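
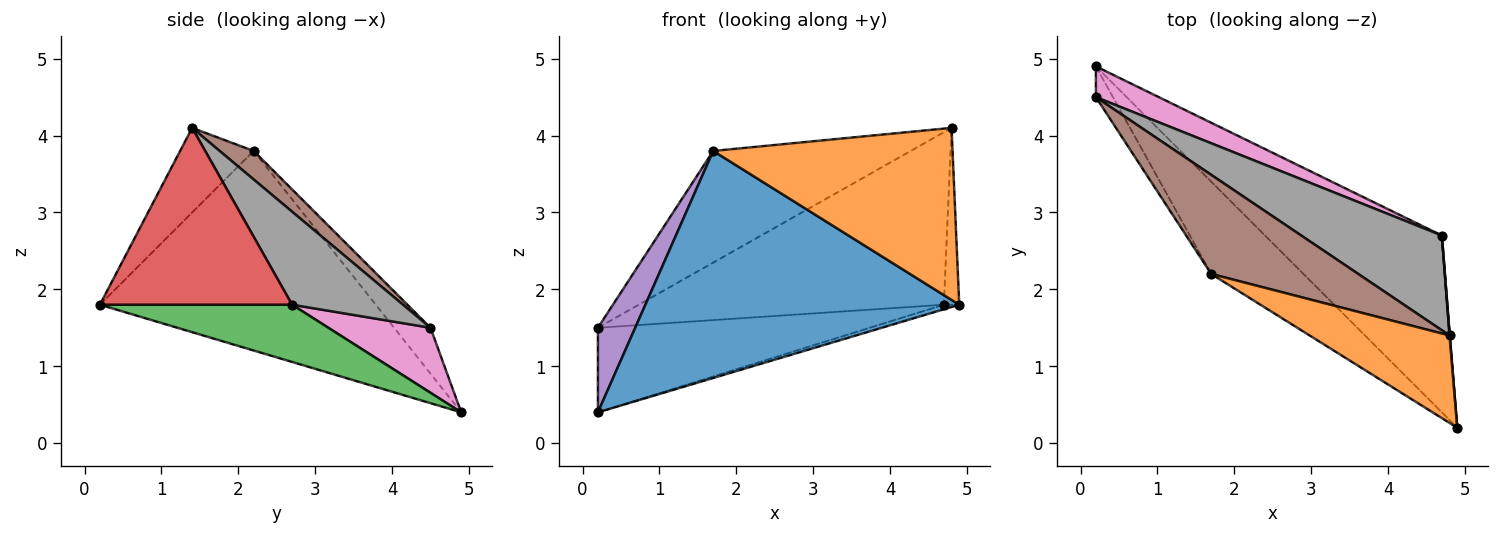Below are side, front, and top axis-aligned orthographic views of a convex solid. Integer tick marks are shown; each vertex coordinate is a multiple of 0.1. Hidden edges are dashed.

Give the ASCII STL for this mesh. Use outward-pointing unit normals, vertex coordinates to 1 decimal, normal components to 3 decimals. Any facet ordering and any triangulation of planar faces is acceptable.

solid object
 facet normal -0.631 -0.718 -0.292
  outer loop
   vertex 1.7 2.2 3.8
   vertex 0.2 4.9 0.4
   vertex 4.9 0.2 1.8
  endloop
 endfacet
 facet normal -0.264 -0.860 0.437
  outer loop
   vertex 1.7 2.2 3.8
   vertex 4.9 0.2 1.8
   vertex 4.8 1.4 4.1
  endloop
 endfacet
 facet normal 0.308 0.025 -0.951
  outer loop
   vertex 4.7 2.7 1.8
   vertex 4.9 0.2 1.8
   vertex 0.2 4.9 0.4
  endloop
 endfacet
 facet normal 0.997 0.080 0.002
  outer loop
   vertex 4.7 2.7 1.8
   vertex 4.8 1.4 4.1
   vertex 4.9 0.2 1.8
  endloop
 endfacet
 facet normal -0.676 -0.693 -0.252
  outer loop
   vertex 0.2 4.5 1.5
   vertex 0.2 4.9 0.4
   vertex 1.7 2.2 3.8
  endloop
 endfacet
 facet normal 0.128 0.742 0.658
  outer loop
   vertex 0.2 4.5 1.5
   vertex 1.7 2.2 3.8
   vertex 4.8 1.4 4.1
  endloop
 endfacet
 facet normal 0.333 0.886 0.322
  outer loop
   vertex 0.2 4.5 1.5
   vertex 4.7 2.7 1.8
   vertex 0.2 4.9 0.4
  endloop
 endfacet
 facet normal 0.303 0.835 0.459
  outer loop
   vertex 0.2 4.5 1.5
   vertex 4.8 1.4 4.1
   vertex 4.7 2.7 1.8
  endloop
 endfacet
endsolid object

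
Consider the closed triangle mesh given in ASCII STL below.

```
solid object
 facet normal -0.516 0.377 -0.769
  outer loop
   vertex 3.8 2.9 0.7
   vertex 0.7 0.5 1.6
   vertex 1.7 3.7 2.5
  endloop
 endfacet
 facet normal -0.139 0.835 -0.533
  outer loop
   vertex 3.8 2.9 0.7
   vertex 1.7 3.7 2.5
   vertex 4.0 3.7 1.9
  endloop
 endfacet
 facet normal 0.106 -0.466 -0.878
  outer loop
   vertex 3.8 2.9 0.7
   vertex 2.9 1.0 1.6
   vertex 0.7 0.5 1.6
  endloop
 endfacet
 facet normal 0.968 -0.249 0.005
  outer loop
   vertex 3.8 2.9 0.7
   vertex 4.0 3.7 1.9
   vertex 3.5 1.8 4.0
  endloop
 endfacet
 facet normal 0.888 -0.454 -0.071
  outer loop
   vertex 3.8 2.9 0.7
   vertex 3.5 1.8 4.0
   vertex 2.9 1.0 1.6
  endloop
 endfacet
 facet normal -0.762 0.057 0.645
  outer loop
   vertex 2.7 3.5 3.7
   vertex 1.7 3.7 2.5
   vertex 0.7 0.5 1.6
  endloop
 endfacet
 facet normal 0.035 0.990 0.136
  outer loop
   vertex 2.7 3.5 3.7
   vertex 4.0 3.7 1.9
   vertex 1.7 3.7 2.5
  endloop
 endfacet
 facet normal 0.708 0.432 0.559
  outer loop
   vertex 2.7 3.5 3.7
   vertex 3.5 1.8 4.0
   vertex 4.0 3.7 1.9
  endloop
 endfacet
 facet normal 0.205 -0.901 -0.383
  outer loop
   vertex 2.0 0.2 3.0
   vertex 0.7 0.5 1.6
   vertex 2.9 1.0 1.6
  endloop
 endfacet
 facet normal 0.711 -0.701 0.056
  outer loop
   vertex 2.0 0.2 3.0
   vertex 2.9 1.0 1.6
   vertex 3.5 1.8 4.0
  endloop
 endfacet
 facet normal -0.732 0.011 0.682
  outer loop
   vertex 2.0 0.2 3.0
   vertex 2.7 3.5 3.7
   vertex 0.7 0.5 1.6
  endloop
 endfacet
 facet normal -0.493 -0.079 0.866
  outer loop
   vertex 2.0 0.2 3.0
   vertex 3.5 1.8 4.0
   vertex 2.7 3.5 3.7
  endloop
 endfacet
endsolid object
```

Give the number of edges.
18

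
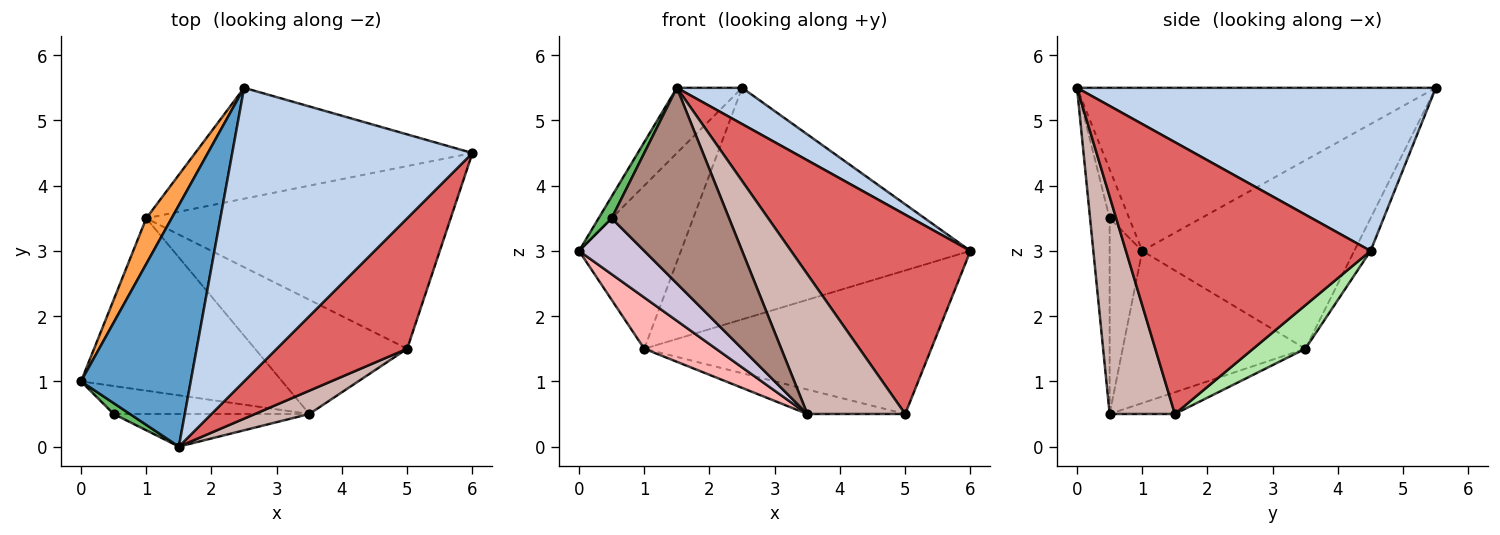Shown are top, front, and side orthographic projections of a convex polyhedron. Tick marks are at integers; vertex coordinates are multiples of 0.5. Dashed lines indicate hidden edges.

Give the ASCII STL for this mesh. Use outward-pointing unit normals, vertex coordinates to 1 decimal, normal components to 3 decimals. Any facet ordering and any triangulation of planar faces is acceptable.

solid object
 facet normal -0.820 0.149 0.552
  outer loop
   vertex 1.5 0.0 5.5
   vertex 2.5 5.5 5.5
   vertex 0.0 1.0 3.0
  endloop
 endfacet
 facet normal 0.559 -0.102 0.823
  outer loop
   vertex 1.5 0.0 5.5
   vertex 6.0 4.5 3.0
   vertex 2.5 5.5 5.5
  endloop
 endfacet
 facet normal -0.895 0.430 0.120
  outer loop
   vertex 1.0 3.5 1.5
   vertex 0.0 1.0 3.0
   vertex 2.5 5.5 5.5
  endloop
 endfacet
 facet normal -0.051 0.901 -0.431
  outer loop
   vertex 1.0 3.5 1.5
   vertex 2.5 5.5 5.5
   vertex 6.0 4.5 3.0
  endloop
 endfacet
 facet normal -0.802 -0.535 0.267
  outer loop
   vertex 0.5 0.5 3.5
   vertex 1.5 0.0 5.5
   vertex 0.0 1.0 3.0
  endloop
 endfacet
 facet normal 0.112 0.614 -0.781
  outer loop
   vertex 5.0 1.5 0.5
   vertex 1.0 3.5 1.5
   vertex 6.0 4.5 3.0
  endloop
 endfacet
 facet normal 0.752 -0.551 0.361
  outer loop
   vertex 5.0 1.5 0.5
   vertex 6.0 4.5 3.0
   vertex 1.5 0.0 5.5
  endloop
 endfacet
 facet normal -0.587 -0.231 -0.776
  outer loop
   vertex 3.5 0.5 0.5
   vertex 0.0 1.0 3.0
   vertex 1.0 3.5 1.5
  endloop
 endfacet
 facet normal -0.138 0.208 -0.968
  outer loop
   vertex 3.5 0.5 0.5
   vertex 1.0 3.5 1.5
   vertex 5.0 1.5 0.5
  endloop
 endfacet
 facet normal -0.408 -0.816 -0.408
  outer loop
   vertex 3.5 0.5 0.5
   vertex 0.5 0.5 3.5
   vertex 0.0 1.0 3.0
  endloop
 endfacet
 facet normal -0.162 -0.973 -0.162
  outer loop
   vertex 3.5 0.5 0.5
   vertex 1.5 0.0 5.5
   vertex 0.5 0.5 3.5
  endloop
 endfacet
 facet normal 0.549 -0.824 0.137
  outer loop
   vertex 3.5 0.5 0.5
   vertex 5.0 1.5 0.5
   vertex 1.5 0.0 5.5
  endloop
 endfacet
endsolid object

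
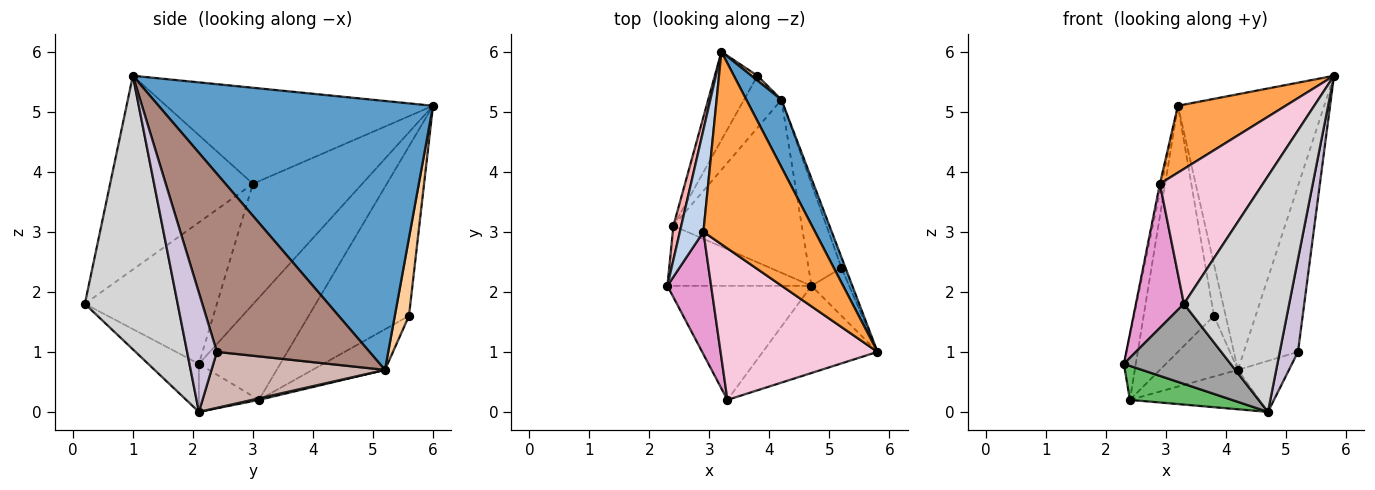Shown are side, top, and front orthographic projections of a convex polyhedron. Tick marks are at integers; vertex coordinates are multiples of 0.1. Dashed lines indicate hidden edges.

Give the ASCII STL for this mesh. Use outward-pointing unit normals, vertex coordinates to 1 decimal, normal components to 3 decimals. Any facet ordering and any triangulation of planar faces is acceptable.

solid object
 facet normal 0.877 0.467 0.114
  outer loop
   vertex 4.2 5.2 0.7
   vertex 3.2 6.0 5.1
   vertex 5.8 1.0 5.6
  endloop
 endfacet
 facet normal -0.981 0.015 0.192
  outer loop
   vertex 2.9 3.0 3.8
   vertex 3.2 6.0 5.1
   vertex 2.3 2.1 0.8
  endloop
 endfacet
 facet normal -0.631 -0.255 0.733
  outer loop
   vertex 2.9 3.0 3.8
   vertex 5.8 1.0 5.6
   vertex 3.2 6.0 5.1
  endloop
 endfacet
 facet normal 0.769 0.636 0.059
  outer loop
   vertex 3.8 5.6 1.6
   vertex 3.2 6.0 5.1
   vertex 4.2 5.2 0.7
  endloop
 endfacet
 facet normal -0.279 -0.474 -0.836
  outer loop
   vertex 2.4 3.1 0.2
   vertex 4.7 2.1 0.0
   vertex 2.3 2.1 0.8
  endloop
 endfacet
 facet normal 0.012 0.222 -0.975
  outer loop
   vertex 2.4 3.1 0.2
   vertex 4.2 5.2 0.7
   vertex 4.7 2.1 0.0
  endloop
 endfacet
 facet normal -0.576 0.621 -0.532
  outer loop
   vertex 2.4 3.1 0.2
   vertex 3.8 5.6 1.6
   vertex 4.2 5.2 0.7
  endloop
 endfacet
 facet normal -0.987 0.144 0.076
  outer loop
   vertex 2.4 3.1 0.2
   vertex 2.3 2.1 0.8
   vertex 3.2 6.0 5.1
  endloop
 endfacet
 facet normal -0.802 0.562 -0.202
  outer loop
   vertex 2.4 3.1 0.2
   vertex 3.2 6.0 5.1
   vertex 3.8 5.6 1.6
  endloop
 endfacet
 facet normal 0.824 -0.504 -0.261
  outer loop
   vertex 5.2 2.4 1.0
   vertex 5.8 1.0 5.6
   vertex 4.7 2.1 0.0
  endloop
 endfacet
 facet normal 0.942 0.334 -0.021
  outer loop
   vertex 5.2 2.4 1.0
   vertex 4.2 5.2 0.7
   vertex 5.8 1.0 5.6
  endloop
 endfacet
 facet normal 0.836 0.246 -0.491
  outer loop
   vertex 5.2 2.4 1.0
   vertex 4.7 2.1 0.0
   vertex 4.2 5.2 0.7
  endloop
 endfacet
 facet normal -0.902 -0.328 0.279
  outer loop
   vertex 3.3 0.2 1.8
   vertex 2.9 3.0 3.8
   vertex 2.3 2.1 0.8
  endloop
 endfacet
 facet normal -0.678 -0.489 0.549
  outer loop
   vertex 3.3 0.2 1.8
   vertex 5.8 1.0 5.6
   vertex 2.9 3.0 3.8
  endloop
 endfacet
 facet normal -0.263 -0.554 -0.790
  outer loop
   vertex 3.3 0.2 1.8
   vertex 2.3 2.1 0.8
   vertex 4.7 2.1 0.0
  endloop
 endfacet
 facet normal 0.637 -0.723 -0.267
  outer loop
   vertex 3.3 0.2 1.8
   vertex 4.7 2.1 0.0
   vertex 5.8 1.0 5.6
  endloop
 endfacet
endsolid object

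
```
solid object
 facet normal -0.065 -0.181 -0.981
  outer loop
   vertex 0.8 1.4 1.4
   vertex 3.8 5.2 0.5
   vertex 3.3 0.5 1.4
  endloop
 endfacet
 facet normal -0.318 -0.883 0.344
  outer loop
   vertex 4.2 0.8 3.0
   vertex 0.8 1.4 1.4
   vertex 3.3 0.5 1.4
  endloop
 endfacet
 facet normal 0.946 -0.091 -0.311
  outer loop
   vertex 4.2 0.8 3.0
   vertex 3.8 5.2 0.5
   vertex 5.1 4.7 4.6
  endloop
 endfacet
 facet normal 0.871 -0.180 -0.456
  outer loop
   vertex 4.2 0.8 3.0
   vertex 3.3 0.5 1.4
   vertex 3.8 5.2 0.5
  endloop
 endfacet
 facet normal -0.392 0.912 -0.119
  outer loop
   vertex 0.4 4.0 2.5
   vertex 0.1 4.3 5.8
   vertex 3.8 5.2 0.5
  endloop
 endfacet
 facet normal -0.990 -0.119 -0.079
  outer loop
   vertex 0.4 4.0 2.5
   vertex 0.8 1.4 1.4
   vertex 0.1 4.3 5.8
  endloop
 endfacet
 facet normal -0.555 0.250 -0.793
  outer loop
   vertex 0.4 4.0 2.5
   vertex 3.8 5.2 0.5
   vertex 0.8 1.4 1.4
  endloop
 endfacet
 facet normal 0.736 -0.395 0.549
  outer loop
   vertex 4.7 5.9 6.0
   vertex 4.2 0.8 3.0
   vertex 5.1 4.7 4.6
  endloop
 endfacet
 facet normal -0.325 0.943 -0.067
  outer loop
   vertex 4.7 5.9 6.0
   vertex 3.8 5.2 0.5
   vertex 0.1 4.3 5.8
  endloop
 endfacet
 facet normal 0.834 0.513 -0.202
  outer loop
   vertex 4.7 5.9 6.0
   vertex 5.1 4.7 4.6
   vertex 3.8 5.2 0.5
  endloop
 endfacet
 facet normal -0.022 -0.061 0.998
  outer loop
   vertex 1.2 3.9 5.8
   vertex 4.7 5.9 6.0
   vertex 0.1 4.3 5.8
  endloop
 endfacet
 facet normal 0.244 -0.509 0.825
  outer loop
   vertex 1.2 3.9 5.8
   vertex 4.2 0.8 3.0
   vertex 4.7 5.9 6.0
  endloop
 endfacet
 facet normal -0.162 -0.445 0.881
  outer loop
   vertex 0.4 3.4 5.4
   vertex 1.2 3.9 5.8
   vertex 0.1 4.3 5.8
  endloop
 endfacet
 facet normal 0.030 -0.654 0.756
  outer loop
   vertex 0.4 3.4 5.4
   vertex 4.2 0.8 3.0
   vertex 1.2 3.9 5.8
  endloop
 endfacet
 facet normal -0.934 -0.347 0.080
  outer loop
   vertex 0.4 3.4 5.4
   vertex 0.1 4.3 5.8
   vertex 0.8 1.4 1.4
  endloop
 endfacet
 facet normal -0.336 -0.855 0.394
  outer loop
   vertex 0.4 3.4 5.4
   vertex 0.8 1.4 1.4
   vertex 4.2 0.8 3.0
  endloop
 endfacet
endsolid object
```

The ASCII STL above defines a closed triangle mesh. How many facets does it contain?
16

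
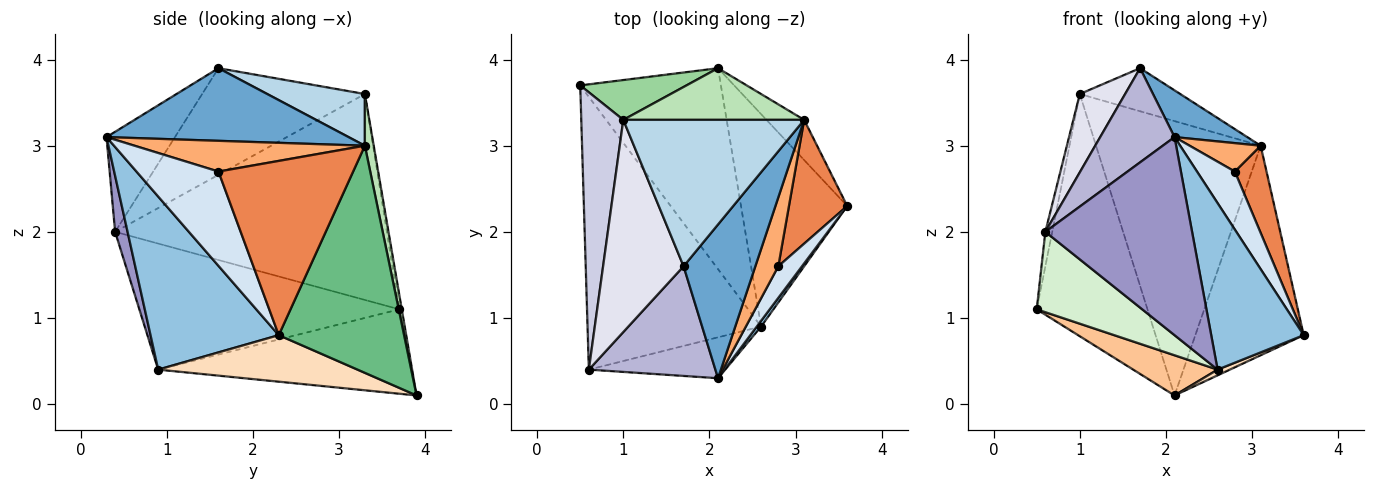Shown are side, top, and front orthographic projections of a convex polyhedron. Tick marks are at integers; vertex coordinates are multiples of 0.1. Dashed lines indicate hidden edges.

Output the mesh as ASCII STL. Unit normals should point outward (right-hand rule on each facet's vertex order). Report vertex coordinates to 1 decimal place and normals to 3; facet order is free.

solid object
 facet normal 0.696 -0.209 0.687
  outer loop
   vertex 3.1 3.3 3.0
   vertex 1.7 1.6 3.9
   vertex 2.1 0.3 3.1
  endloop
 endfacet
 facet normal 0.811 -0.585 0.020
  outer loop
   vertex 2.6 0.9 0.4
   vertex 3.6 2.3 0.8
   vertex 2.1 0.3 3.1
  endloop
 endfacet
 facet normal 0.264 0.272 0.925
  outer loop
   vertex 1.0 3.3 3.6
   vertex 1.7 1.6 3.9
   vertex 3.1 3.3 3.0
  endloop
 endfacet
 facet normal 0.885 -0.408 0.222
  outer loop
   vertex 2.8 1.6 2.7
   vertex 2.1 0.3 3.1
   vertex 3.6 2.3 0.8
  endloop
 endfacet
 facet normal 0.926 -0.218 0.309
  outer loop
   vertex 2.8 1.6 2.7
   vertex 3.6 2.3 0.8
   vertex 3.1 3.3 3.0
  endloop
 endfacet
 facet normal 0.778 -0.240 0.581
  outer loop
   vertex 2.8 1.6 2.7
   vertex 3.1 3.3 3.0
   vertex 2.1 0.3 3.1
  endloop
 endfacet
 facet normal -0.507 -0.169 -0.845
  outer loop
   vertex 2.1 3.9 0.1
   vertex 2.6 0.9 0.4
   vertex 0.5 3.7 1.1
  endloop
 endfacet
 facet normal 0.401 -0.025 -0.916
  outer loop
   vertex 2.1 3.9 0.1
   vertex 3.6 2.3 0.8
   vertex 2.6 0.9 0.4
  endloop
 endfacet
 facet normal 0.750 0.649 -0.124
  outer loop
   vertex 2.1 3.9 0.1
   vertex 3.1 3.3 3.0
   vertex 3.6 2.3 0.8
  endloop
 endfacet
 facet normal -0.022 0.987 0.162
  outer loop
   vertex 2.1 3.9 0.1
   vertex 0.5 3.7 1.1
   vertex 1.0 3.3 3.6
  endloop
 endfacet
 facet normal 0.053 0.981 0.185
  outer loop
   vertex 2.1 3.9 0.1
   vertex 1.0 3.3 3.6
   vertex 3.1 3.3 3.0
  endloop
 endfacet
 facet normal -0.572 -0.232 -0.787
  outer loop
   vertex 0.6 0.4 2.0
   vertex 0.5 3.7 1.1
   vertex 2.6 0.9 0.4
  endloop
 endfacet
 facet normal 0.083 -0.976 -0.202
  outer loop
   vertex 0.6 0.4 2.0
   vertex 2.6 0.9 0.4
   vertex 2.1 0.3 3.1
  endloop
 endfacet
 facet normal -0.514 -0.559 0.651
  outer loop
   vertex 0.6 0.4 2.0
   vertex 2.1 0.3 3.1
   vertex 1.7 1.6 3.9
  endloop
 endfacet
 facet normal -0.980 0.025 0.200
  outer loop
   vertex 0.6 0.4 2.0
   vertex 1.0 3.3 3.6
   vertex 0.5 3.7 1.1
  endloop
 endfacet
 facet normal -0.779 -0.217 0.588
  outer loop
   vertex 0.6 0.4 2.0
   vertex 1.7 1.6 3.9
   vertex 1.0 3.3 3.6
  endloop
 endfacet
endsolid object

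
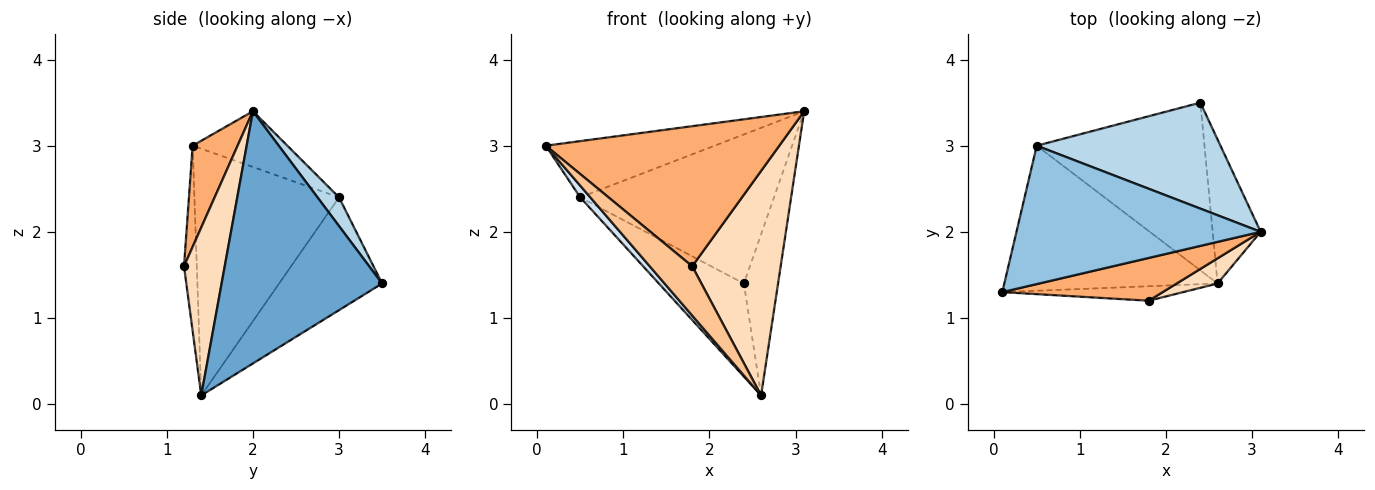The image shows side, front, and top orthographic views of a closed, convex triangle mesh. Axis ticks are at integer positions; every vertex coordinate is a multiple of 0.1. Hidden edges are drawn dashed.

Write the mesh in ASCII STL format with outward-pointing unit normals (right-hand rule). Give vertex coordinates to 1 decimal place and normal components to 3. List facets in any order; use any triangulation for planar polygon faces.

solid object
 facet normal 0.962 0.205 -0.183
  outer loop
   vertex 2.6 1.4 0.1
   vertex 2.4 3.5 1.4
   vertex 3.1 2.0 3.4
  endloop
 endfacet
 facet normal -0.207 0.369 0.906
  outer loop
   vertex 0.5 3.0 2.4
   vertex 0.1 1.3 3.0
   vertex 3.1 2.0 3.4
  endloop
 endfacet
 facet normal 0.090 0.812 0.577
  outer loop
   vertex 0.5 3.0 2.4
   vertex 3.1 2.0 3.4
   vertex 2.4 3.5 1.4
  endloop
 endfacet
 facet normal -0.755 -0.053 -0.653
  outer loop
   vertex 0.5 3.0 2.4
   vertex 2.6 1.4 0.1
   vertex 0.1 1.3 3.0
  endloop
 endfacet
 facet normal -0.507 0.418 -0.754
  outer loop
   vertex 0.5 3.0 2.4
   vertex 2.4 3.5 1.4
   vertex 2.6 1.4 0.1
  endloop
 endfacet
 facet normal 0.181 -0.941 0.287
  outer loop
   vertex 1.8 1.2 1.6
   vertex 3.1 2.0 3.4
   vertex 0.1 1.3 3.0
  endloop
 endfacet
 facet normal -0.277 -0.922 -0.271
  outer loop
   vertex 1.8 1.2 1.6
   vertex 0.1 1.3 3.0
   vertex 2.6 1.4 0.1
  endloop
 endfacet
 facet normal 0.416 -0.904 0.101
  outer loop
   vertex 1.8 1.2 1.6
   vertex 2.6 1.4 0.1
   vertex 3.1 2.0 3.4
  endloop
 endfacet
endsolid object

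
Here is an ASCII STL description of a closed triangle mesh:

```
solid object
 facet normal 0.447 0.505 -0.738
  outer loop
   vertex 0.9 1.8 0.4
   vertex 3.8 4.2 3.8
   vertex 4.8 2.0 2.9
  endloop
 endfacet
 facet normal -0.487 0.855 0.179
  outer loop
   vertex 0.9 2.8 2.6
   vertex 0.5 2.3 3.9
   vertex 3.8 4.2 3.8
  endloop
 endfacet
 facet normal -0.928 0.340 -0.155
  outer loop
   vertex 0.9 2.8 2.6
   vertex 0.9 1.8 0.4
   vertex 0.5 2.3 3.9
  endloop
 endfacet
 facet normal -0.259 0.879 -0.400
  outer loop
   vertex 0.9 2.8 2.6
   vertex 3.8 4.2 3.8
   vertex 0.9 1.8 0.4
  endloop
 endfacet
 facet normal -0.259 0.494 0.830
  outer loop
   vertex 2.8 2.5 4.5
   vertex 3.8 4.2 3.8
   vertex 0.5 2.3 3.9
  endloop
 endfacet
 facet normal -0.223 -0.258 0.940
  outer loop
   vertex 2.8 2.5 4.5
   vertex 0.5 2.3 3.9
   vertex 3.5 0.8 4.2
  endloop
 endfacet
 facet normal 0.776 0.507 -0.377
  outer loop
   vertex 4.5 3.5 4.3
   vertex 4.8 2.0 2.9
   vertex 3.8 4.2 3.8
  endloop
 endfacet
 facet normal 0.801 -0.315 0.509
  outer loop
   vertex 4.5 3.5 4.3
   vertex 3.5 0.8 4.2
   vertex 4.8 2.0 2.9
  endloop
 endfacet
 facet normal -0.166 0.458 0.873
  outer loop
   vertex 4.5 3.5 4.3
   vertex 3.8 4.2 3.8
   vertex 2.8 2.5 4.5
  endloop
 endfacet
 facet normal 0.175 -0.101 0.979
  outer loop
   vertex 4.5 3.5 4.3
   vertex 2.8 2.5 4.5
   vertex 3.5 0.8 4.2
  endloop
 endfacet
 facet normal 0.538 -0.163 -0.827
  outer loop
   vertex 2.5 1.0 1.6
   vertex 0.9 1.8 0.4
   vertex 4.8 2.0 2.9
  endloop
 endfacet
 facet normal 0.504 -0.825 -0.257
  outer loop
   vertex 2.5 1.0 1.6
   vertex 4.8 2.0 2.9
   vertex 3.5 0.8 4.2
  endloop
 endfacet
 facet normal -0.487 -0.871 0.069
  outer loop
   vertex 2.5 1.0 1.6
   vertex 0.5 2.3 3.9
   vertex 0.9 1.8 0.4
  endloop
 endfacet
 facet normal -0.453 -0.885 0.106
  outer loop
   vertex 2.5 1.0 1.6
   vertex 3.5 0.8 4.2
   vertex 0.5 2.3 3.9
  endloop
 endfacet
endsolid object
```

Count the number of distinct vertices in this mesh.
9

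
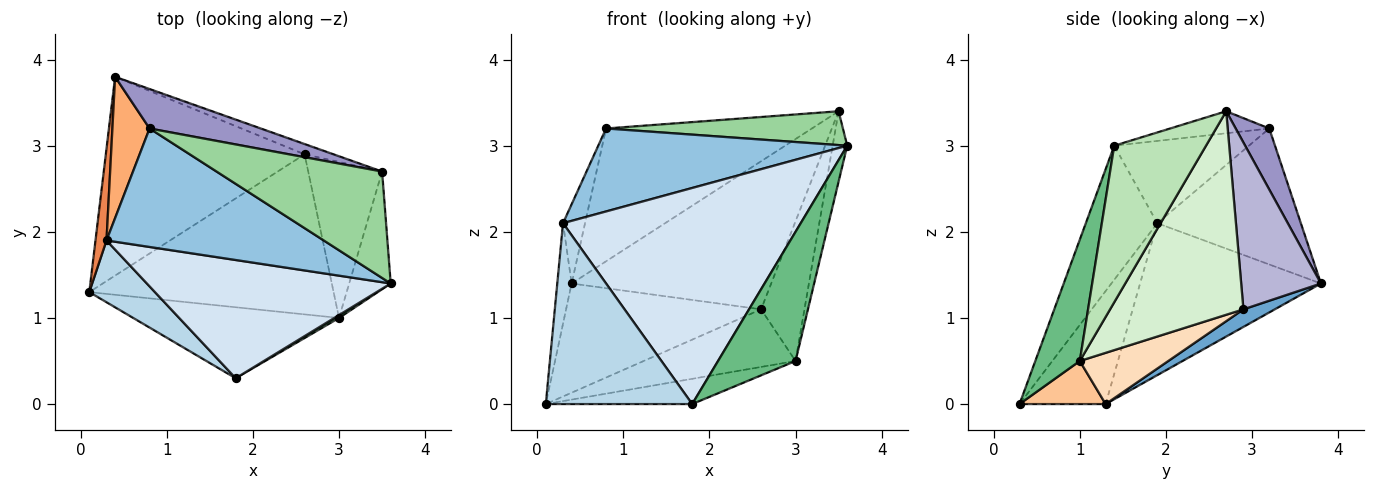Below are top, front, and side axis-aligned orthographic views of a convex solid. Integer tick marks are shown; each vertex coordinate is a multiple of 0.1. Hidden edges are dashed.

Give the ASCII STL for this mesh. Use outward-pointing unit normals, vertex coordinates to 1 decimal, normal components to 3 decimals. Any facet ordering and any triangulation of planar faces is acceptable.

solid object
 facet normal 0.077 0.480 -0.874
  outer loop
   vertex 2.6 2.9 1.1
   vertex 0.1 1.3 0.0
   vertex 0.4 3.8 1.4
  endloop
 endfacet
 facet normal -0.296 -0.548 0.782
  outer loop
   vertex 0.3 1.9 2.1
   vertex 3.6 1.4 3.0
   vertex 0.8 3.2 3.2
  endloop
 endfacet
 facet normal -0.486 -0.827 0.283
  outer loop
   vertex 0.3 1.9 2.1
   vertex 0.1 1.3 0.0
   vertex 1.8 0.3 0.0
  endloop
 endfacet
 facet normal -0.255 -0.848 0.464
  outer loop
   vertex 0.3 1.9 2.1
   vertex 1.8 0.3 0.0
   vertex 3.6 1.4 3.0
  endloop
 endfacet
 facet normal -0.994 0.079 0.072
  outer loop
   vertex 0.3 1.9 2.1
   vertex 0.4 3.8 1.4
   vertex 0.1 1.3 0.0
  endloop
 endfacet
 facet normal -0.954 0.146 0.261
  outer loop
   vertex 0.3 1.9 2.1
   vertex 0.8 3.2 3.2
   vertex 0.4 3.8 1.4
  endloop
 endfacet
 facet normal 0.193 0.329 -0.924
  outer loop
   vertex 3.0 1.0 0.5
   vertex 1.8 0.3 0.0
   vertex 0.1 1.3 0.0
  endloop
 endfacet
 facet normal 0.194 0.332 -0.923
  outer loop
   vertex 3.0 1.0 0.5
   vertex 0.1 1.3 0.0
   vertex 2.6 2.9 1.1
  endloop
 endfacet
 facet normal 0.498 -0.867 0.019
  outer loop
   vertex 3.0 1.0 0.5
   vertex 3.6 1.4 3.0
   vertex 1.8 0.3 0.0
  endloop
 endfacet
 facet normal -0.126 -0.301 0.945
  outer loop
   vertex 3.5 2.7 3.4
   vertex 0.8 3.2 3.2
   vertex 3.6 1.4 3.0
  endloop
 endfacet
 facet normal 0.955 0.152 -0.254
  outer loop
   vertex 3.5 2.7 3.4
   vertex 3.6 1.4 3.0
   vertex 3.0 1.0 0.5
  endloop
 endfacet
 facet normal 0.899 0.292 -0.326
  outer loop
   vertex 3.5 2.7 3.4
   vertex 3.0 1.0 0.5
   vertex 2.6 2.9 1.1
  endloop
 endfacet
 facet normal 0.155 0.947 0.281
  outer loop
   vertex 3.5 2.7 3.4
   vertex 0.4 3.8 1.4
   vertex 0.8 3.2 3.2
  endloop
 endfacet
 facet normal 0.370 0.927 -0.064
  outer loop
   vertex 3.5 2.7 3.4
   vertex 2.6 2.9 1.1
   vertex 0.4 3.8 1.4
  endloop
 endfacet
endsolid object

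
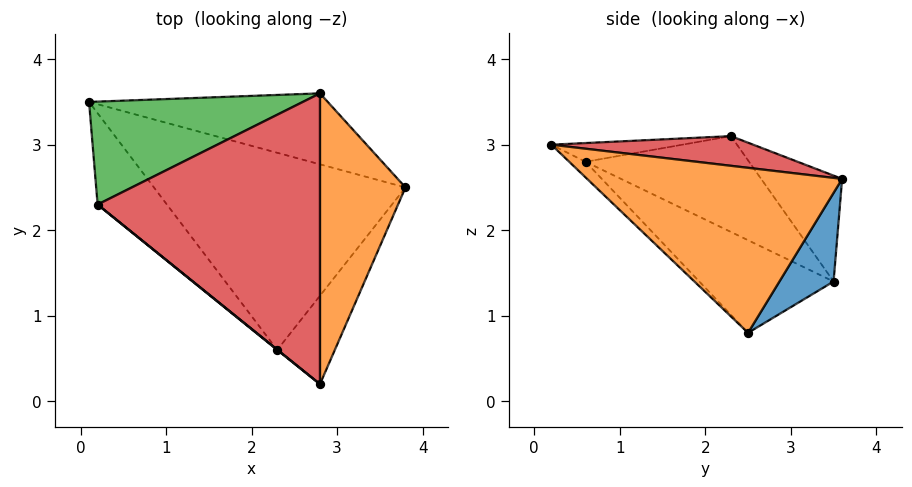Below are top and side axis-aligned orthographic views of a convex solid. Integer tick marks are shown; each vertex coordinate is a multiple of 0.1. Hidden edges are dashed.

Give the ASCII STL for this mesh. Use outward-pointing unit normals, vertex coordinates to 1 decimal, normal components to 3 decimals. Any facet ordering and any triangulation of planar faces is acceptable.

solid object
 facet normal 0.165 0.880 -0.446
  outer loop
   vertex 2.8 3.6 2.6
   vertex 3.8 2.5 0.8
   vertex 0.1 3.5 1.4
  endloop
 endfacet
 facet normal 0.887 0.054 0.459
  outer loop
   vertex 2.8 3.6 2.6
   vertex 2.8 0.2 3.0
   vertex 3.8 2.5 0.8
  endloop
 endfacet
 facet normal -0.280 0.777 0.565
  outer loop
   vertex 0.2 2.3 3.1
   vertex 2.8 3.6 2.6
   vertex 0.1 3.5 1.4
  endloop
 endfacet
 facet normal 0.131 0.116 0.985
  outer loop
   vertex 0.2 2.3 3.1
   vertex 2.8 0.2 3.0
   vertex 2.8 3.6 2.6
  endloop
 endfacet
 facet normal -0.281 -0.582 -0.763
  outer loop
   vertex 2.3 0.6 2.8
   vertex 0.1 3.5 1.4
   vertex 3.8 2.5 0.8
  endloop
 endfacet
 facet normal -0.203 -0.629 -0.750
  outer loop
   vertex 2.3 0.6 2.8
   vertex 3.8 2.5 0.8
   vertex 2.8 0.2 3.0
  endloop
 endfacet
 facet normal -0.603 -0.668 -0.436
  outer loop
   vertex 2.3 0.6 2.8
   vertex 0.2 2.3 3.1
   vertex 0.1 3.5 1.4
  endloop
 endfacet
 facet normal -0.628 -0.778 0.014
  outer loop
   vertex 2.3 0.6 2.8
   vertex 2.8 0.2 3.0
   vertex 0.2 2.3 3.1
  endloop
 endfacet
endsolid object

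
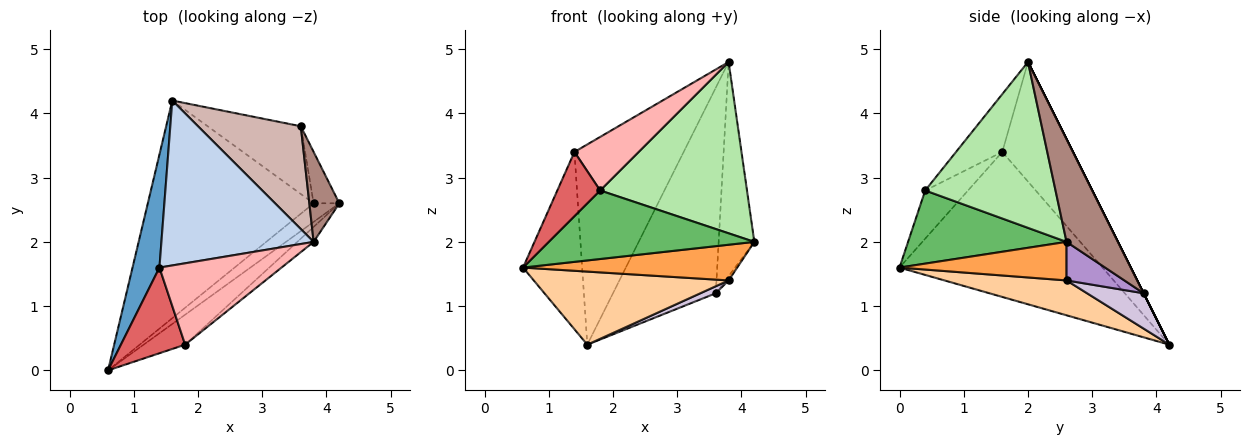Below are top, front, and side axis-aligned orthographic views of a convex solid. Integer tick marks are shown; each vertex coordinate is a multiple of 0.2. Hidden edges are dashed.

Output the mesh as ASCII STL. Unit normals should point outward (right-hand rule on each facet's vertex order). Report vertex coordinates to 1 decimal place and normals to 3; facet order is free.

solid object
 facet normal -0.945 0.275 0.175
  outer loop
   vertex 1.4 1.6 3.4
   vertex 1.6 4.2 0.4
   vertex 0.6 0.0 1.6
  endloop
 endfacet
 facet normal -0.447 0.691 0.569
  outer loop
   vertex 1.4 1.6 3.4
   vertex 3.8 2.0 4.8
   vertex 1.6 4.2 0.4
  endloop
 endfacet
 facet normal 0.569 -0.730 -0.379
  outer loop
   vertex 3.8 2.6 1.4
   vertex 4.2 2.6 2.0
   vertex 0.6 0.0 1.6
  endloop
 endfacet
 facet normal 0.196 -0.312 -0.930
  outer loop
   vertex 3.8 2.6 1.4
   vertex 0.6 0.0 1.6
   vertex 1.6 4.2 0.4
  endloop
 endfacet
 facet normal 0.577 -0.748 -0.327
  outer loop
   vertex 1.8 0.4 2.8
   vertex 0.6 0.0 1.6
   vertex 4.2 2.6 2.0
  endloop
 endfacet
 facet normal 0.662 -0.746 -0.065
  outer loop
   vertex 1.8 0.4 2.8
   vertex 4.2 2.6 2.0
   vertex 3.8 2.0 4.8
  endloop
 endfacet
 facet normal -0.514 -0.514 0.686
  outer loop
   vertex 1.8 0.4 2.8
   vertex 1.4 1.6 3.4
   vertex 0.6 0.0 1.6
  endloop
 endfacet
 facet normal -0.368 -0.511 0.777
  outer loop
   vertex 1.8 0.4 2.8
   vertex 3.8 2.0 4.8
   vertex 1.4 1.6 3.4
  endloop
 endfacet
 facet normal 0.831 0.046 -0.554
  outer loop
   vertex 3.6 3.8 1.2
   vertex 4.2 2.6 2.0
   vertex 3.8 2.6 1.4
  endloop
 endfacet
 facet normal 0.353 -0.096 -0.931
  outer loop
   vertex 3.6 3.8 1.2
   vertex 3.8 2.6 1.4
   vertex 1.6 4.2 0.4
  endloop
 endfacet
 facet normal 0.799 0.555 0.233
  outer loop
   vertex 3.6 3.8 1.2
   vertex 3.8 2.0 4.8
   vertex 4.2 2.6 2.0
  endloop
 endfacet
 facet normal 0.000 0.894 0.447
  outer loop
   vertex 3.6 3.8 1.2
   vertex 1.6 4.2 0.4
   vertex 3.8 2.0 4.8
  endloop
 endfacet
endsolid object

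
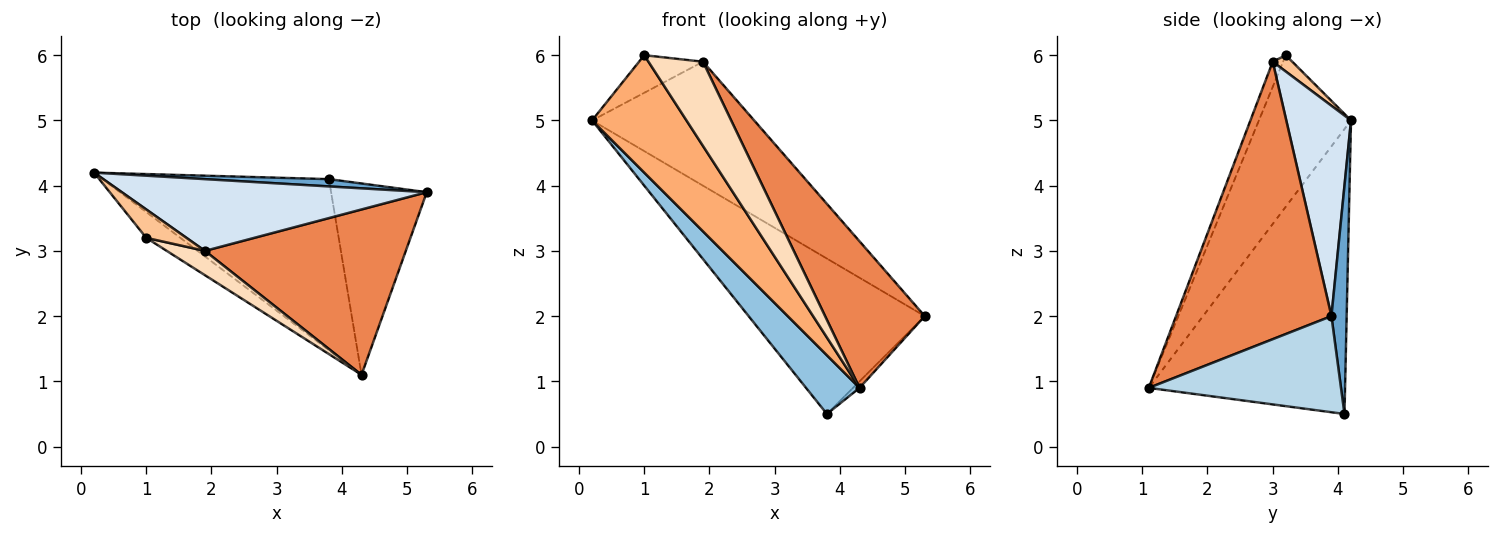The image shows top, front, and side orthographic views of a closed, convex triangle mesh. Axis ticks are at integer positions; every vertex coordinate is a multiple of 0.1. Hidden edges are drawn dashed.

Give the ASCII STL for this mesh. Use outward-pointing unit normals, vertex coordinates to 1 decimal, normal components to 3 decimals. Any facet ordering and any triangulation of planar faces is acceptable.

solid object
 facet normal 0.086 0.995 0.047
  outer loop
   vertex 3.8 4.1 0.5
   vertex 0.2 4.2 5.0
   vertex 5.3 3.9 2.0
  endloop
 endfacet
 facet normal -0.766 -0.209 -0.608
  outer loop
   vertex 3.8 4.1 0.5
   vertex 4.3 1.1 0.9
   vertex 0.2 4.2 5.0
  endloop
 endfacet
 facet normal 0.709 0.024 -0.705
  outer loop
   vertex 3.8 4.1 0.5
   vertex 5.3 3.9 2.0
   vertex 4.3 1.1 0.9
  endloop
 endfacet
 facet normal 0.327 0.818 0.474
  outer loop
   vertex 1.9 3.0 5.9
   vertex 5.3 3.9 2.0
   vertex 0.2 4.2 5.0
  endloop
 endfacet
 facet normal 0.719 -0.461 0.520
  outer loop
   vertex 1.9 3.0 5.9
   vertex 4.3 1.1 0.9
   vertex 5.3 3.9 2.0
  endloop
 endfacet
 facet normal -0.690 -0.707 -0.155
  outer loop
   vertex 1.0 3.2 6.0
   vertex 0.2 4.2 5.0
   vertex 4.3 1.1 0.9
  endloop
 endfacet
 facet normal 0.237 0.775 0.585
  outer loop
   vertex 1.0 3.2 6.0
   vertex 1.9 3.0 5.9
   vertex 0.2 4.2 5.0
  endloop
 endfacet
 facet normal -0.180 -0.945 0.273
  outer loop
   vertex 1.0 3.2 6.0
   vertex 4.3 1.1 0.9
   vertex 1.9 3.0 5.9
  endloop
 endfacet
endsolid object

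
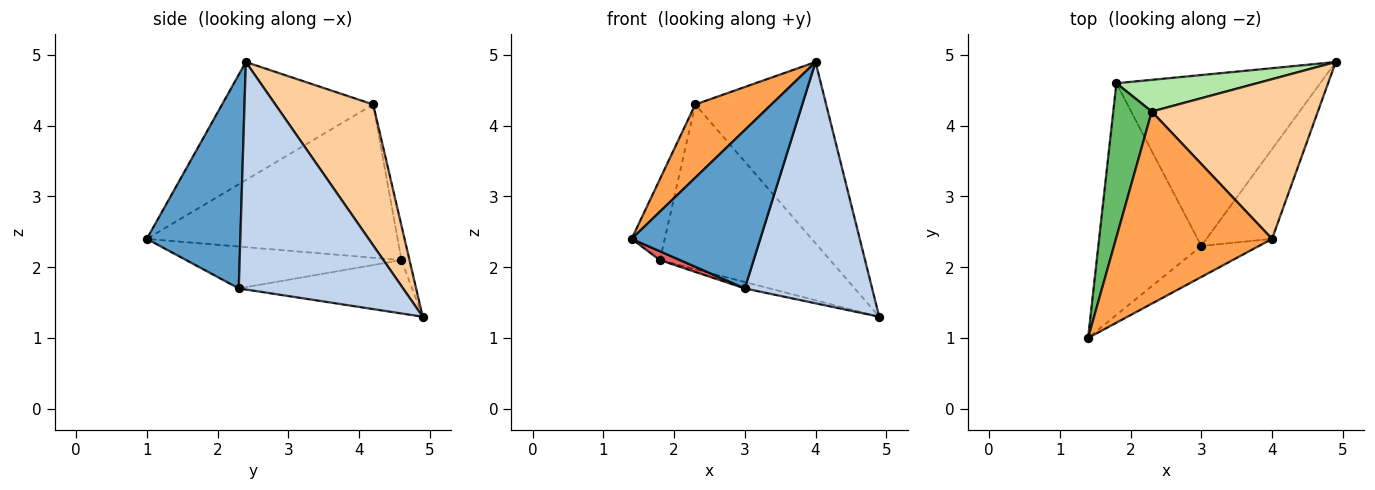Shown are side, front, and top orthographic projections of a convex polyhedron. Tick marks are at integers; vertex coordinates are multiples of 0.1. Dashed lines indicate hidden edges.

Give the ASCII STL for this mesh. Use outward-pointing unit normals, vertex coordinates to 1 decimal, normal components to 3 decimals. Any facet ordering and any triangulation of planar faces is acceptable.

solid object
 facet normal 0.581 -0.799 -0.156
  outer loop
   vertex 3.0 2.3 1.7
   vertex 4.0 2.4 4.9
   vertex 1.4 1.0 2.4
  endloop
 endfacet
 facet normal 0.771 -0.597 -0.222
  outer loop
   vertex 3.0 2.3 1.7
   vertex 4.9 4.9 1.3
   vertex 4.0 2.4 4.9
  endloop
 endfacet
 facet normal -0.577 -0.291 0.763
  outer loop
   vertex 2.3 4.2 4.3
   vertex 1.4 1.0 2.4
   vertex 4.0 2.4 4.9
  endloop
 endfacet
 facet normal 0.489 0.654 0.577
  outer loop
   vertex 2.3 4.2 4.3
   vertex 4.0 2.4 4.9
   vertex 4.9 4.9 1.3
  endloop
 endfacet
 facet normal -0.962 0.127 0.242
  outer loop
   vertex 1.8 4.6 2.1
   vertex 1.4 1.0 2.4
   vertex 2.3 4.2 4.3
  endloop
 endfacet
 facet normal -0.046 0.981 0.189
  outer loop
   vertex 1.8 4.6 2.1
   vertex 2.3 4.2 4.3
   vertex 4.9 4.9 1.3
  endloop
 endfacet
 facet normal -0.376 -0.035 -0.926
  outer loop
   vertex 1.8 4.6 2.1
   vertex 3.0 2.3 1.7
   vertex 1.4 1.0 2.4
  endloop
 endfacet
 facet normal -0.253 0.036 -0.967
  outer loop
   vertex 1.8 4.6 2.1
   vertex 4.9 4.9 1.3
   vertex 3.0 2.3 1.7
  endloop
 endfacet
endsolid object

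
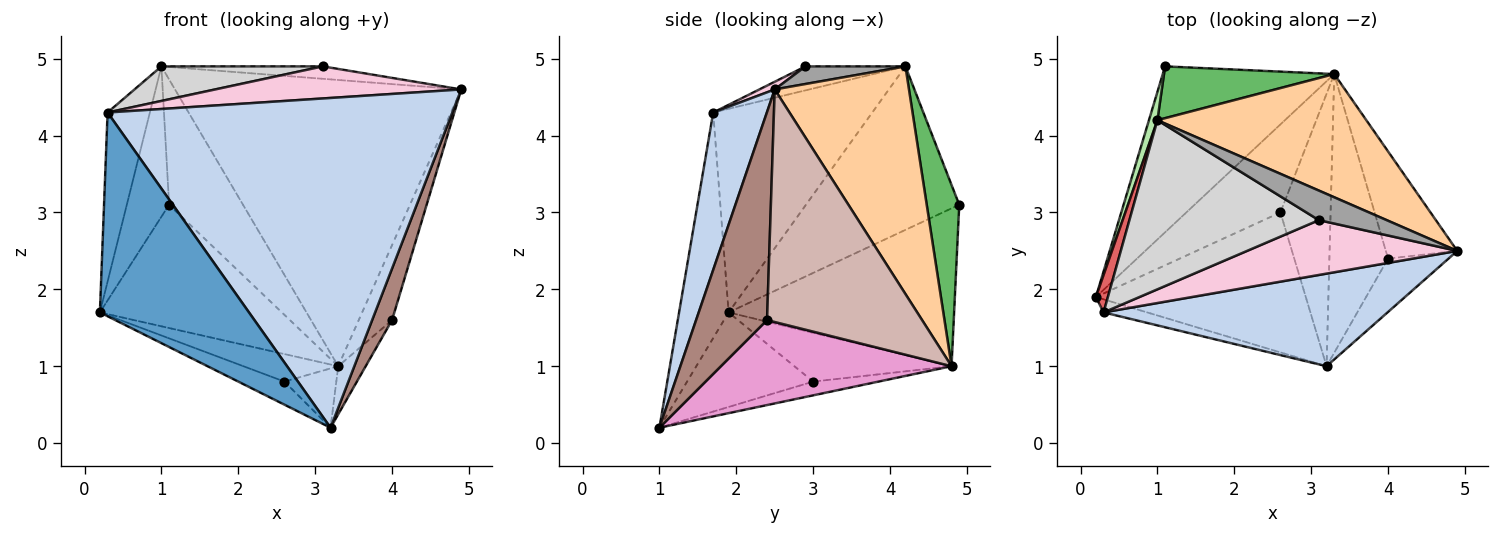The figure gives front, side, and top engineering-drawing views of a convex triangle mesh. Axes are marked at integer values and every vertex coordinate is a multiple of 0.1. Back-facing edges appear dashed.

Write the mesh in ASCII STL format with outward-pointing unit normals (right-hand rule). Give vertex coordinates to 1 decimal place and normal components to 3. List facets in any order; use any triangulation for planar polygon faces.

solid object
 facet normal -0.315 -0.947 -0.061
  outer loop
   vertex 0.3 1.7 4.3
   vertex 0.2 1.9 1.7
   vertex 3.2 1.0 0.2
  endloop
 endfacet
 facet normal 0.148 -0.952 0.267
  outer loop
   vertex 0.3 1.7 4.3
   vertex 3.2 1.0 0.2
   vertex 4.9 2.5 4.6
  endloop
 endfacet
 facet normal -0.594 0.480 -0.646
  outer loop
   vertex 3.3 4.8 1.0
   vertex 0.2 1.9 1.7
   vertex 1.1 4.9 3.1
  endloop
 endfacet
 facet normal 0.396 0.844 0.363
  outer loop
   vertex 1.0 4.2 4.9
   vertex 4.9 2.5 4.6
   vertex 3.3 4.8 1.0
  endloop
 endfacet
 facet normal 0.377 0.856 0.354
  outer loop
   vertex 1.0 4.2 4.9
   vertex 3.3 4.8 1.0
   vertex 1.1 4.9 3.1
  endloop
 endfacet
 facet normal -0.963 0.266 0.050
  outer loop
   vertex 1.0 4.2 4.9
   vertex 1.1 4.9 3.1
   vertex 0.2 1.9 1.7
  endloop
 endfacet
 facet normal -0.965 0.257 0.057
  outer loop
   vertex 1.0 4.2 4.9
   vertex 0.2 1.9 1.7
   vertex 0.3 1.7 4.3
  endloop
 endfacet
 facet normal -0.406 0.149 -0.902
  outer loop
   vertex 2.6 3.0 0.8
   vertex 3.2 1.0 0.2
   vertex 0.2 1.9 1.7
  endloop
 endfacet
 facet normal -0.443 0.267 -0.855
  outer loop
   vertex 2.6 3.0 0.8
   vertex 0.2 1.9 1.7
   vertex 3.3 4.8 1.0
  endloop
 endfacet
 facet normal -0.259 0.206 -0.944
  outer loop
   vertex 2.6 3.0 0.8
   vertex 3.3 4.8 1.0
   vertex 3.2 1.0 0.2
  endloop
 endfacet
 facet normal 0.927 -0.260 -0.269
  outer loop
   vertex 4.0 2.4 1.6
   vertex 4.9 2.5 4.6
   vertex 3.2 1.0 0.2
  endloop
 endfacet
 facet normal 0.936 0.201 -0.288
  outer loop
   vertex 4.0 2.4 1.6
   vertex 3.3 4.8 1.0
   vertex 4.9 2.5 4.6
  endloop
 endfacet
 facet normal 0.819 0.097 -0.565
  outer loop
   vertex 4.0 2.4 1.6
   vertex 3.2 1.0 0.2
   vertex 3.3 4.8 1.0
  endloop
 endfacet
 facet normal 0.032 -0.505 0.863
  outer loop
   vertex 3.1 2.9 4.9
   vertex 0.3 1.7 4.3
   vertex 4.9 2.5 4.6
  endloop
 endfacet
 facet normal 0.233 0.377 0.897
  outer loop
   vertex 3.1 2.9 4.9
   vertex 4.9 2.5 4.6
   vertex 1.0 4.2 4.9
  endloop
 endfacet
 facet normal -0.123 -0.199 0.972
  outer loop
   vertex 3.1 2.9 4.9
   vertex 1.0 4.2 4.9
   vertex 0.3 1.7 4.3
  endloop
 endfacet
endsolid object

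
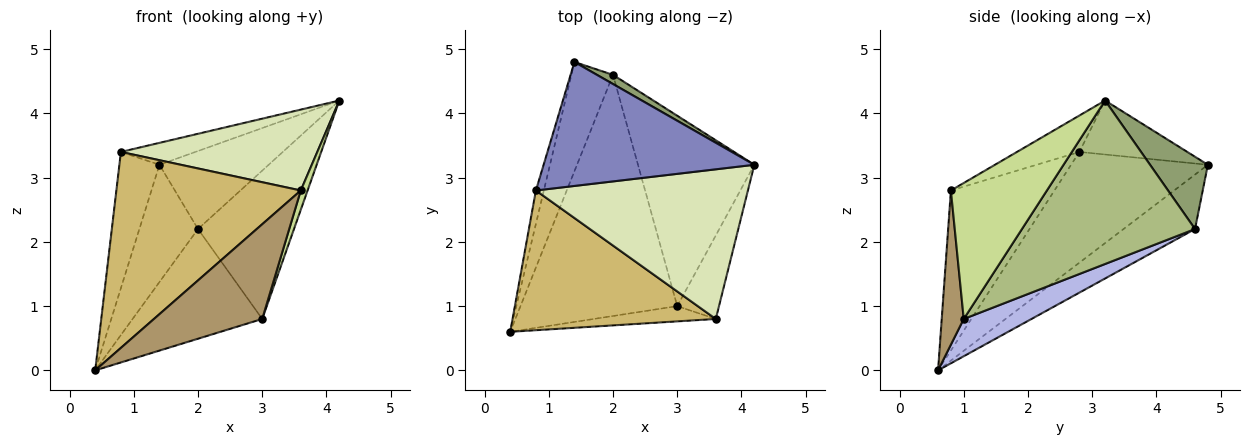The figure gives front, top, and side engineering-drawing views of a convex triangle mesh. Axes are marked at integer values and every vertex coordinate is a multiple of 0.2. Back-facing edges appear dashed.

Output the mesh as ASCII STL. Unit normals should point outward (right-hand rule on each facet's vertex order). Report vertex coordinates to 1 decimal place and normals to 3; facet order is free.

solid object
 facet normal -0.957 0.280 -0.069
  outer loop
   vertex 0.8 2.8 3.4
   vertex 1.4 4.8 3.2
   vertex 0.4 0.6 0.0
  endloop
 endfacet
 facet normal -0.245 0.169 0.955
  outer loop
   vertex 0.8 2.8 3.4
   vertex 4.2 3.2 4.2
   vertex 1.4 4.8 3.2
  endloop
 endfacet
 facet normal -0.666 0.546 -0.509
  outer loop
   vertex 2.0 4.6 2.2
   vertex 0.4 0.6 0.0
   vertex 1.4 4.8 3.2
  endloop
 endfacet
 facet normal 0.211 0.405 -0.890
  outer loop
   vertex 2.0 4.6 2.2
   vertex 3.0 1.0 0.8
   vertex 0.4 0.6 0.0
  endloop
 endfacet
 facet normal 0.465 0.879 0.103
  outer loop
   vertex 2.0 4.6 2.2
   vertex 1.4 4.8 3.2
   vertex 4.2 3.2 4.2
  endloop
 endfacet
 facet normal 0.742 0.412 -0.528
  outer loop
   vertex 2.0 4.6 2.2
   vertex 4.2 3.2 4.2
   vertex 3.0 1.0 0.8
  endloop
 endfacet
 facet normal 0.954 -0.068 -0.293
  outer loop
   vertex 3.6 0.8 2.8
   vertex 3.0 1.0 0.8
   vertex 4.2 3.2 4.2
  endloop
 endfacet
 facet normal -0.149 -0.470 0.870
  outer loop
   vertex 3.6 0.8 2.8
   vertex 4.2 3.2 4.2
   vertex 0.8 2.8 3.4
  endloop
 endfacet
 facet normal 0.197 -0.968 -0.156
  outer loop
   vertex 3.6 0.8 2.8
   vertex 0.4 0.6 0.0
   vertex 3.0 1.0 0.8
  endloop
 endfacet
 facet normal -0.416 -0.740 0.528
  outer loop
   vertex 3.6 0.8 2.8
   vertex 0.8 2.8 3.4
   vertex 0.4 0.6 0.0
  endloop
 endfacet
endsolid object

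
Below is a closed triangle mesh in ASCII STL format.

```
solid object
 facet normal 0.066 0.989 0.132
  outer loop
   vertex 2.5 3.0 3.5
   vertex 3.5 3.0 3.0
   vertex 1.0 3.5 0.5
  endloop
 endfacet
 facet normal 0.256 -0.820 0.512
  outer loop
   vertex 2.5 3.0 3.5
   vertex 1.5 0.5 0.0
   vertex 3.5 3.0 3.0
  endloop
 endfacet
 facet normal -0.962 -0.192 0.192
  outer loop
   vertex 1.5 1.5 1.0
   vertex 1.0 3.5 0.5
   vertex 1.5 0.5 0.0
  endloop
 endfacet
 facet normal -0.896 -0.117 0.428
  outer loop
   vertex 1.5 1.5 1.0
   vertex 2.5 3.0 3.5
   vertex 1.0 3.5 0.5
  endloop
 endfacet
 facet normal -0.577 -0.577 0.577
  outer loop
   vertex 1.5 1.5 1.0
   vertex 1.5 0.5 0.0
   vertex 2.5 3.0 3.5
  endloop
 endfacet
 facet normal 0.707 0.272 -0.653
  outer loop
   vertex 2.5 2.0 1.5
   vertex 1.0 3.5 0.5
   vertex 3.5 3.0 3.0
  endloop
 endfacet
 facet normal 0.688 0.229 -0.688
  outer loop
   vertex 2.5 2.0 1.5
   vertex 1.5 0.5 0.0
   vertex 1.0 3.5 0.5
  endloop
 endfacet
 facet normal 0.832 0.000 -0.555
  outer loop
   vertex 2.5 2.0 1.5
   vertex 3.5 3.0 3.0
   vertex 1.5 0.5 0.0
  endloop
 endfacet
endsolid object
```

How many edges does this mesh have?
12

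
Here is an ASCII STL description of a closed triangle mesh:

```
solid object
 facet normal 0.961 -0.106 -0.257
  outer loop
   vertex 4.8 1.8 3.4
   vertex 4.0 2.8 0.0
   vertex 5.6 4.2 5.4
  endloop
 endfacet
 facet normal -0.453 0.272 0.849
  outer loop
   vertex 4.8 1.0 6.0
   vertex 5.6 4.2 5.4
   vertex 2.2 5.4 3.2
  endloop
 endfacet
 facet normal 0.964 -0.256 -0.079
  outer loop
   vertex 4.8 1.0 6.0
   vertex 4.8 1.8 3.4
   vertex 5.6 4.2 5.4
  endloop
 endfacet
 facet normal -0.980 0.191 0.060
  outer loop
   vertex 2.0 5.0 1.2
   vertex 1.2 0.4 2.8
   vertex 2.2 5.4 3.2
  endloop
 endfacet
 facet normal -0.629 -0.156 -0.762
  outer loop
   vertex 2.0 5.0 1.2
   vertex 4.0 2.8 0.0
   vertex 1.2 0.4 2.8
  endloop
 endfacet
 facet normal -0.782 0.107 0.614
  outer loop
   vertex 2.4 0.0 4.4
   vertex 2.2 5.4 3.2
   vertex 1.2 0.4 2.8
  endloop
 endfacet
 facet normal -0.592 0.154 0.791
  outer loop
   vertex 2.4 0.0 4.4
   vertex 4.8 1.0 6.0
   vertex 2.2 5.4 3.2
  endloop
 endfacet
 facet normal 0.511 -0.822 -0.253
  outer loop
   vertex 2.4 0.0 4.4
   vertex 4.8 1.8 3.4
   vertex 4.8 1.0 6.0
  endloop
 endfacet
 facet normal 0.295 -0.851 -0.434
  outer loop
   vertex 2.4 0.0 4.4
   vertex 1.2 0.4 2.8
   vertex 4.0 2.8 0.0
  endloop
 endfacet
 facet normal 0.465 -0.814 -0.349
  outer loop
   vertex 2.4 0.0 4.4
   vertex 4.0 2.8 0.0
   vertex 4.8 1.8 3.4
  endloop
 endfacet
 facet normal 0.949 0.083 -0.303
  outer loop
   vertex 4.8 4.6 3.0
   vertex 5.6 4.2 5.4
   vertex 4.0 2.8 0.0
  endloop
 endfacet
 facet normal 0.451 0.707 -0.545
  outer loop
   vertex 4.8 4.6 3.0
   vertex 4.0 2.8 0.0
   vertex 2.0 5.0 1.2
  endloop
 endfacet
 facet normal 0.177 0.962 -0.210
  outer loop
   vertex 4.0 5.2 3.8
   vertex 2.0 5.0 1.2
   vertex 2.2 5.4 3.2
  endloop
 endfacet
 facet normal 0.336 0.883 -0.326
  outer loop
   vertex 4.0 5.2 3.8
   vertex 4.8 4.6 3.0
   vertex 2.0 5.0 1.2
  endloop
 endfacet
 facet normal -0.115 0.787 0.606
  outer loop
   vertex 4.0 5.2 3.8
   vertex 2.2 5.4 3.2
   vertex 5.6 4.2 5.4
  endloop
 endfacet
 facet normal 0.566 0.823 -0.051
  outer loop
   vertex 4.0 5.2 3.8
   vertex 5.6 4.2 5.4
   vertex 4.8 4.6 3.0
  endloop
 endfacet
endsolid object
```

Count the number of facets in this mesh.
16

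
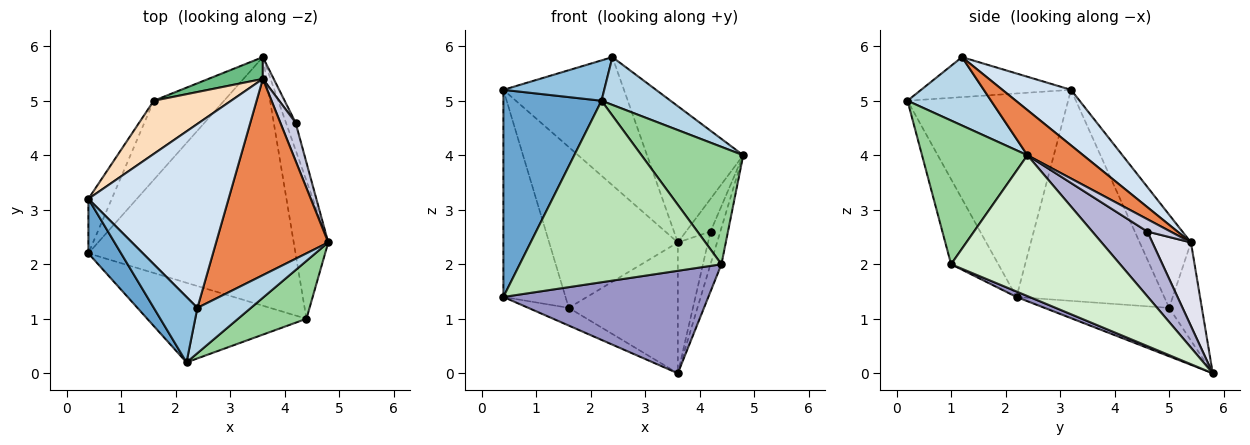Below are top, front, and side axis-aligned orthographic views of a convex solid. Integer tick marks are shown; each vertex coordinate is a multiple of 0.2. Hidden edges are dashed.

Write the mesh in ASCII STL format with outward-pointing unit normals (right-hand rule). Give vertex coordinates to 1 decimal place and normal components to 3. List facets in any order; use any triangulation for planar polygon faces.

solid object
 facet normal -0.846 -0.516 0.136
  outer loop
   vertex 0.4 2.2 1.4
   vertex 2.2 0.2 5.0
   vertex 0.4 3.2 5.2
  endloop
 endfacet
 facet normal -0.615 -0.414 0.671
  outer loop
   vertex 2.4 1.2 5.8
   vertex 0.4 3.2 5.2
   vertex 2.2 0.2 5.0
  endloop
 endfacet
 facet normal 0.660 -0.545 0.517
  outer loop
   vertex 2.4 1.2 5.8
   vertex 2.2 0.2 5.0
   vertex 4.8 2.4 4.0
  endloop
 endfacet
 facet normal 0.309 0.543 0.780
  outer loop
   vertex 2.4 1.2 5.8
   vertex 3.6 5.4 2.4
   vertex 0.4 3.2 5.2
  endloop
 endfacet
 facet normal 0.314 0.542 0.780
  outer loop
   vertex 2.4 1.2 5.8
   vertex 4.8 2.4 4.0
   vertex 3.6 5.4 2.4
  endloop
 endfacet
 facet normal -0.917 0.386 -0.102
  outer loop
   vertex 1.6 5.0 1.2
   vertex 0.4 2.2 1.4
   vertex 0.4 3.2 5.2
  endloop
 endfacet
 facet normal -0.558 0.181 -0.810
  outer loop
   vertex 1.6 5.0 1.2
   vertex 3.6 5.8 0.0
   vertex 0.4 2.2 1.4
  endloop
 endfacet
 facet normal -0.354 0.888 0.294
  outer loop
   vertex 1.6 5.0 1.2
   vertex 0.4 3.2 5.2
   vertex 3.6 5.4 2.4
  endloop
 endfacet
 facet normal -0.284 0.946 0.158
  outer loop
   vertex 1.6 5.0 1.2
   vertex 3.6 5.4 2.4
   vertex 3.6 5.8 0.0
  endloop
 endfacet
 facet normal 0.681 -0.657 0.324
  outer loop
   vertex 4.4 1.0 2.0
   vertex 4.8 2.4 4.0
   vertex 2.2 0.2 5.0
  endloop
 endfacet
 facet normal -0.210 -0.895 -0.393
  outer loop
   vertex 4.4 1.0 2.0
   vertex 2.2 0.2 5.0
   vertex 0.4 2.2 1.4
  endloop
 endfacet
 facet normal 0.969 0.063 -0.238
  outer loop
   vertex 4.4 1.0 2.0
   vertex 3.6 5.8 0.0
   vertex 4.8 2.4 4.0
  endloop
 endfacet
 facet normal 0.024 -0.381 -0.924
  outer loop
   vertex 4.4 1.0 2.0
   vertex 0.4 2.2 1.4
   vertex 3.6 5.8 0.0
  endloop
 endfacet
 facet normal 0.974 0.174 -0.145
  outer loop
   vertex 4.2 4.6 2.6
   vertex 4.8 2.4 4.0
   vertex 3.6 5.8 0.0
  endloop
 endfacet
 facet normal 0.524 0.554 0.647
  outer loop
   vertex 4.2 4.6 2.6
   vertex 3.6 5.4 2.4
   vertex 4.8 2.4 4.0
  endloop
 endfacet
 facet normal 0.783 0.613 0.102
  outer loop
   vertex 4.2 4.6 2.6
   vertex 3.6 5.8 0.0
   vertex 3.6 5.4 2.4
  endloop
 endfacet
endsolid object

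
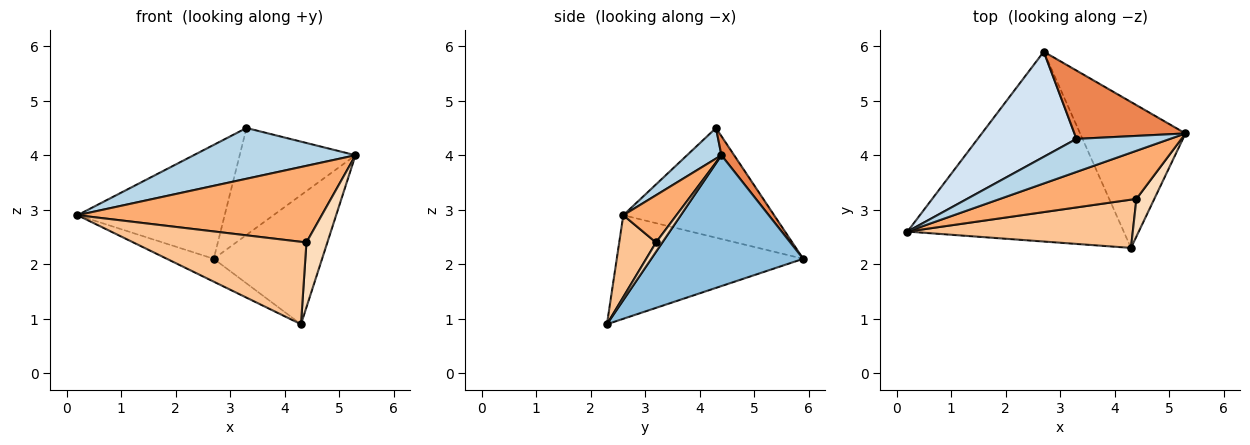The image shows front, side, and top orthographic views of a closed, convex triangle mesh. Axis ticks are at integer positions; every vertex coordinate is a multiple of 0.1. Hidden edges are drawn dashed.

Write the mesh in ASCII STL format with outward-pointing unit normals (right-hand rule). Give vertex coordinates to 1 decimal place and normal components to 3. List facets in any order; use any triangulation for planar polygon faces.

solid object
 facet normal -0.429 0.108 -0.897
  outer loop
   vertex 4.3 2.3 0.9
   vertex 0.2 2.6 2.9
   vertex 2.7 5.9 2.1
  endloop
 endfacet
 facet normal 0.681 0.485 -0.548
  outer loop
   vertex 4.3 2.3 0.9
   vertex 2.7 5.9 2.1
   vertex 5.3 4.4 4.0
  endloop
 endfacet
 facet normal 0.175 -0.825 0.537
  outer loop
   vertex 3.3 4.3 4.5
   vertex 0.2 2.6 2.9
   vertex 5.3 4.4 4.0
  endloop
 endfacet
 facet normal -0.602 0.587 0.542
  outer loop
   vertex 3.3 4.3 4.5
   vertex 2.7 5.9 2.1
   vertex 0.2 2.6 2.9
  endloop
 endfacet
 facet normal 0.092 0.839 0.536
  outer loop
   vertex 3.3 4.3 4.5
   vertex 5.3 4.4 4.0
   vertex 2.7 5.9 2.1
  endloop
 endfacet
 facet normal 0.181 -0.833 0.523
  outer loop
   vertex 4.4 3.2 2.4
   vertex 5.3 4.4 4.0
   vertex 0.2 2.6 2.9
  endloop
 endfacet
 facet normal 0.180 -0.849 0.497
  outer loop
   vertex 4.4 3.2 2.4
   vertex 0.2 2.6 2.9
   vertex 4.3 2.3 0.9
  endloop
 endfacet
 facet normal 0.253 -0.837 0.485
  outer loop
   vertex 4.4 3.2 2.4
   vertex 4.3 2.3 0.9
   vertex 5.3 4.4 4.0
  endloop
 endfacet
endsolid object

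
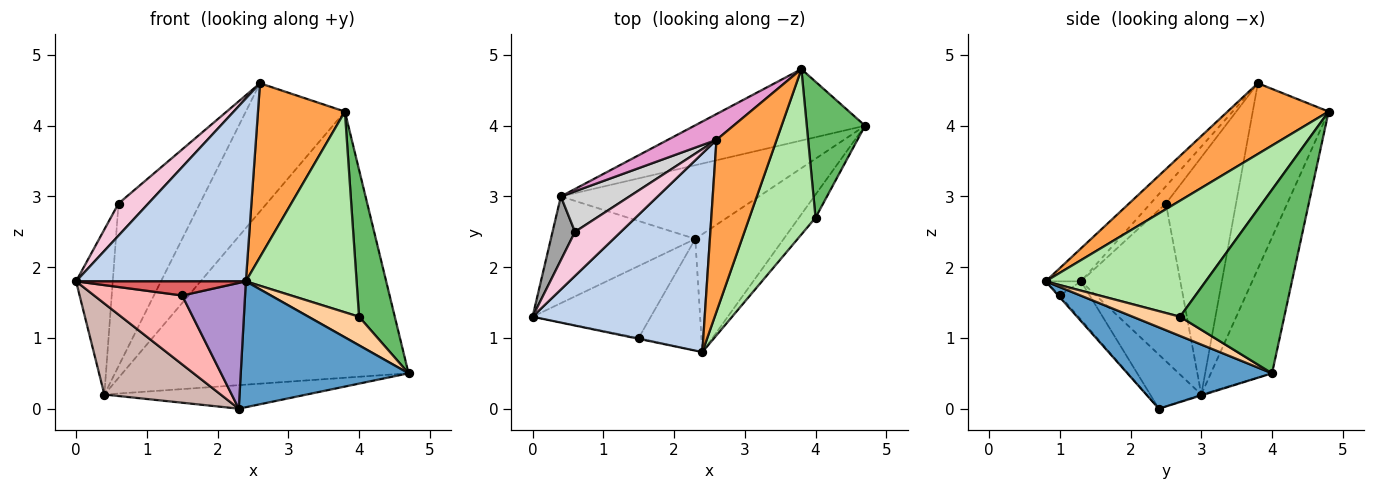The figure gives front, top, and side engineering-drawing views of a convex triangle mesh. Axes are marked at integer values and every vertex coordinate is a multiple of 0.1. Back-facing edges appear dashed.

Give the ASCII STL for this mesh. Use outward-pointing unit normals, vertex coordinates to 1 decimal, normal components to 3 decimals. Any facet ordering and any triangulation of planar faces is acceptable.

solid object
 facet normal 0.532 -0.618 -0.579
  outer loop
   vertex 2.3 2.4 0.0
   vertex 4.7 4.0 0.5
   vertex 2.4 0.8 1.8
  endloop
 endfacet
 facet normal -0.140 -0.671 0.729
  outer loop
   vertex 2.6 3.8 4.6
   vertex 0.0 1.3 1.8
   vertex 2.4 0.8 1.8
  endloop
 endfacet
 facet normal 0.637 -0.548 0.542
  outer loop
   vertex 2.6 3.8 4.6
   vertex 2.4 0.8 1.8
   vertex 3.8 4.8 4.2
  endloop
 endfacet
 facet normal 0.589 -0.629 -0.507
  outer loop
   vertex 4.0 2.7 1.3
   vertex 2.4 0.8 1.8
   vertex 4.7 4.0 0.5
  endloop
 endfacet
 facet normal 0.906 -0.311 0.288
  outer loop
   vertex 4.0 2.7 1.3
   vertex 4.7 4.0 0.5
   vertex 3.8 4.8 4.2
  endloop
 endfacet
 facet normal 0.745 -0.515 0.424
  outer loop
   vertex 4.0 2.7 1.3
   vertex 3.8 4.8 4.2
   vertex 2.4 0.8 1.8
  endloop
 endfacet
 facet normal -0.204 -0.977 -0.061
  outer loop
   vertex 1.5 1.0 1.6
   vertex 2.4 0.8 1.8
   vertex 0.0 1.3 1.8
  endloop
 endfacet
 facet normal -0.228 -0.673 -0.703
  outer loop
   vertex 1.5 1.0 1.6
   vertex 0.0 1.3 1.8
   vertex 2.3 2.4 0.0
  endloop
 endfacet
 facet normal -0.019 -0.748 -0.664
  outer loop
   vertex 1.5 1.0 1.6
   vertex 2.3 2.4 0.0
   vertex 2.4 0.8 1.8
  endloop
 endfacet
 facet normal -0.202 0.946 -0.254
  outer loop
   vertex 0.4 3.0 0.2
   vertex 3.8 4.8 4.2
   vertex 4.7 4.0 0.5
  endloop
 endfacet
 facet normal -0.004 0.304 -0.953
  outer loop
   vertex 0.4 3.0 0.2
   vertex 4.7 4.0 0.5
   vertex 2.3 2.4 0.0
  endloop
 endfacet
 facet normal -0.274 -0.624 -0.732
  outer loop
   vertex 0.4 3.0 0.2
   vertex 2.3 2.4 0.0
   vertex 0.0 1.3 1.8
  endloop
 endfacet
 facet normal -0.601 0.784 0.158
  outer loop
   vertex 0.4 3.0 0.2
   vertex 2.6 3.8 4.6
   vertex 3.8 4.8 4.2
  endloop
 endfacet
 facet normal -0.291 -0.563 0.773
  outer loop
   vertex 0.6 2.5 2.9
   vertex 0.0 1.3 1.8
   vertex 2.6 3.8 4.6
  endloop
 endfacet
 facet normal -0.930 0.343 0.132
  outer loop
   vertex 0.6 2.5 2.9
   vertex 0.4 3.0 0.2
   vertex 0.0 1.3 1.8
  endloop
 endfacet
 facet normal -0.641 0.744 0.185
  outer loop
   vertex 0.6 2.5 2.9
   vertex 2.6 3.8 4.6
   vertex 0.4 3.0 0.2
  endloop
 endfacet
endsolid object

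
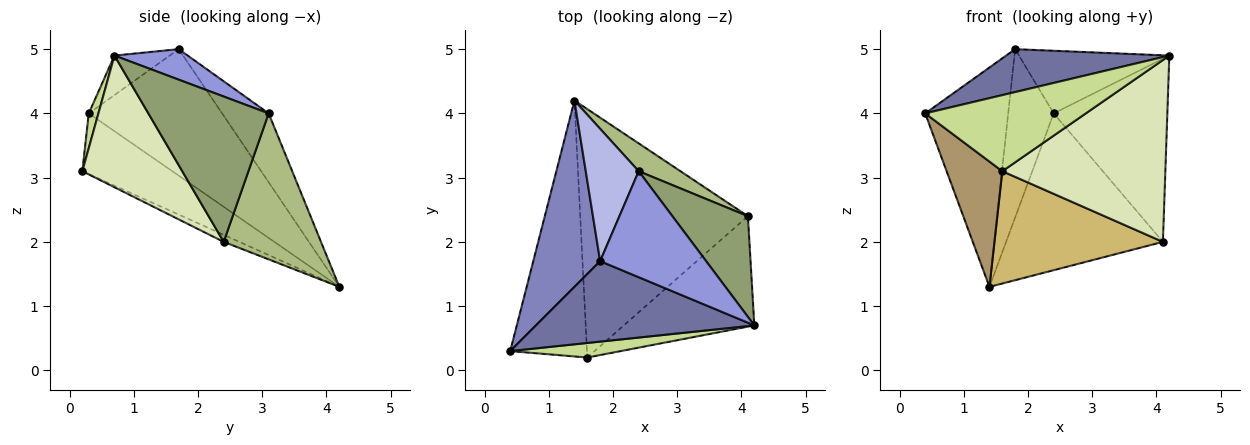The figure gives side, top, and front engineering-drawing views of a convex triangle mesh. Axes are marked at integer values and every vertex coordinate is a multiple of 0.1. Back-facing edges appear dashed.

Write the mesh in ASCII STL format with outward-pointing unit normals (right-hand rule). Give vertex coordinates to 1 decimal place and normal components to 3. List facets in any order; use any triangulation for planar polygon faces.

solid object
 facet normal -0.157 -0.465 0.871
  outer loop
   vertex 1.8 1.7 5.0
   vertex 0.4 0.3 4.0
   vertex 4.2 0.7 4.9
  endloop
 endfacet
 facet normal -0.775 0.482 0.409
  outer loop
   vertex 1.8 1.7 5.0
   vertex 1.4 4.2 1.3
   vertex 0.4 0.3 4.0
  endloop
 endfacet
 facet normal 0.241 0.494 0.836
  outer loop
   vertex 2.4 3.1 4.0
   vertex 1.8 1.7 5.0
   vertex 4.2 0.7 4.9
  endloop
 endfacet
 facet normal -0.627 0.613 0.482
  outer loop
   vertex 2.4 3.1 4.0
   vertex 1.4 4.2 1.3
   vertex 1.8 1.7 5.0
  endloop
 endfacet
 facet normal 0.680 0.642 0.353
  outer loop
   vertex 2.4 3.1 4.0
   vertex 4.2 0.7 4.9
   vertex 4.1 2.4 2.0
  endloop
 endfacet
 facet normal 0.521 0.840 0.149
  outer loop
   vertex 2.4 3.1 4.0
   vertex 4.1 2.4 2.0
   vertex 1.4 4.2 1.3
  endloop
 endfacet
 facet normal 0.059 -0.981 0.187
  outer loop
   vertex 1.6 0.2 3.1
   vertex 4.2 0.7 4.9
   vertex 0.4 0.3 4.0
  endloop
 endfacet
 facet normal 0.464 -0.757 -0.460
  outer loop
   vertex 1.6 0.2 3.1
   vertex 4.1 2.4 2.0
   vertex 4.2 0.7 4.9
  endloop
 endfacet
 facet normal -0.579 -0.358 -0.732
  outer loop
   vertex 1.6 0.2 3.1
   vertex 0.4 0.3 4.0
   vertex 1.4 4.2 1.3
  endloop
 endfacet
 facet normal -0.038 -0.412 -0.911
  outer loop
   vertex 1.6 0.2 3.1
   vertex 1.4 4.2 1.3
   vertex 4.1 2.4 2.0
  endloop
 endfacet
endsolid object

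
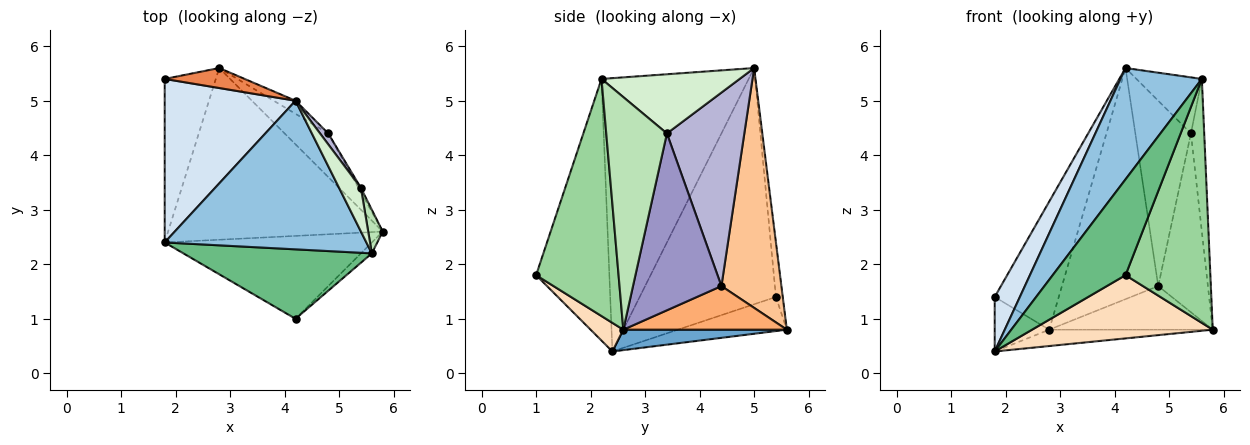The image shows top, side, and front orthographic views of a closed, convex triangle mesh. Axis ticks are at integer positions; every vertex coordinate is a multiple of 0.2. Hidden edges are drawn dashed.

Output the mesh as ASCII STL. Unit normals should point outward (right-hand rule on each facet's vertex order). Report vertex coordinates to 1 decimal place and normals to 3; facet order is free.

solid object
 facet normal 0.094 0.094 -0.991
  outer loop
   vertex 2.8 5.6 0.8
   vertex 5.8 2.6 0.8
   vertex 1.8 2.4 0.4
  endloop
 endfacet
 facet normal -0.735 -0.406 0.543
  outer loop
   vertex 5.6 2.2 5.4
   vertex 4.2 5.0 5.6
   vertex 1.8 2.4 0.4
  endloop
 endfacet
 facet normal -0.535 0.267 -0.802
  outer loop
   vertex 1.8 5.4 1.4
   vertex 2.8 5.6 0.8
   vertex 1.8 2.4 0.4
  endloop
 endfacet
 facet normal -0.864 -0.159 0.478
  outer loop
   vertex 1.8 5.4 1.4
   vertex 1.8 2.4 0.4
   vertex 4.2 5.0 5.6
  endloop
 endfacet
 facet normal -0.105 0.983 0.153
  outer loop
   vertex 1.8 5.4 1.4
   vertex 4.2 5.0 5.6
   vertex 2.8 5.6 0.8
  endloop
 endfacet
 facet normal 0.577 0.577 -0.577
  outer loop
   vertex 4.8 4.4 1.6
   vertex 5.8 2.6 0.8
   vertex 2.8 5.6 0.8
  endloop
 endfacet
 facet normal 0.528 0.848 -0.048
  outer loop
   vertex 4.8 4.4 1.6
   vertex 2.8 5.6 0.8
   vertex 4.2 5.0 5.6
  endloop
 endfacet
 facet normal 0.109 -0.603 -0.790
  outer loop
   vertex 4.2 1.0 1.8
   vertex 1.8 2.4 0.4
   vertex 5.8 2.6 0.8
  endloop
 endfacet
 facet normal -0.632 -0.628 0.455
  outer loop
   vertex 4.2 1.0 1.8
   vertex 5.6 2.2 5.4
   vertex 1.8 2.4 0.4
  endloop
 endfacet
 facet normal 0.697 -0.717 -0.032
  outer loop
   vertex 4.2 1.0 1.8
   vertex 5.8 2.6 0.8
   vertex 5.6 2.2 5.4
  endloop
 endfacet
 facet normal 0.975 0.213 0.061
  outer loop
   vertex 5.4 3.4 4.4
   vertex 5.6 2.2 5.4
   vertex 5.8 2.6 0.8
  endloop
 endfacet
 facet normal 0.857 0.406 0.316
  outer loop
   vertex 5.4 3.4 4.4
   vertex 4.2 5.0 5.6
   vertex 5.6 2.2 5.4
  endloop
 endfacet
 facet normal 0.872 0.490 -0.012
  outer loop
   vertex 5.4 3.4 4.4
   vertex 5.8 2.6 0.8
   vertex 4.8 4.4 1.6
  endloop
 endfacet
 facet normal 0.812 0.583 0.034
  outer loop
   vertex 5.4 3.4 4.4
   vertex 4.8 4.4 1.6
   vertex 4.2 5.0 5.6
  endloop
 endfacet
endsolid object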